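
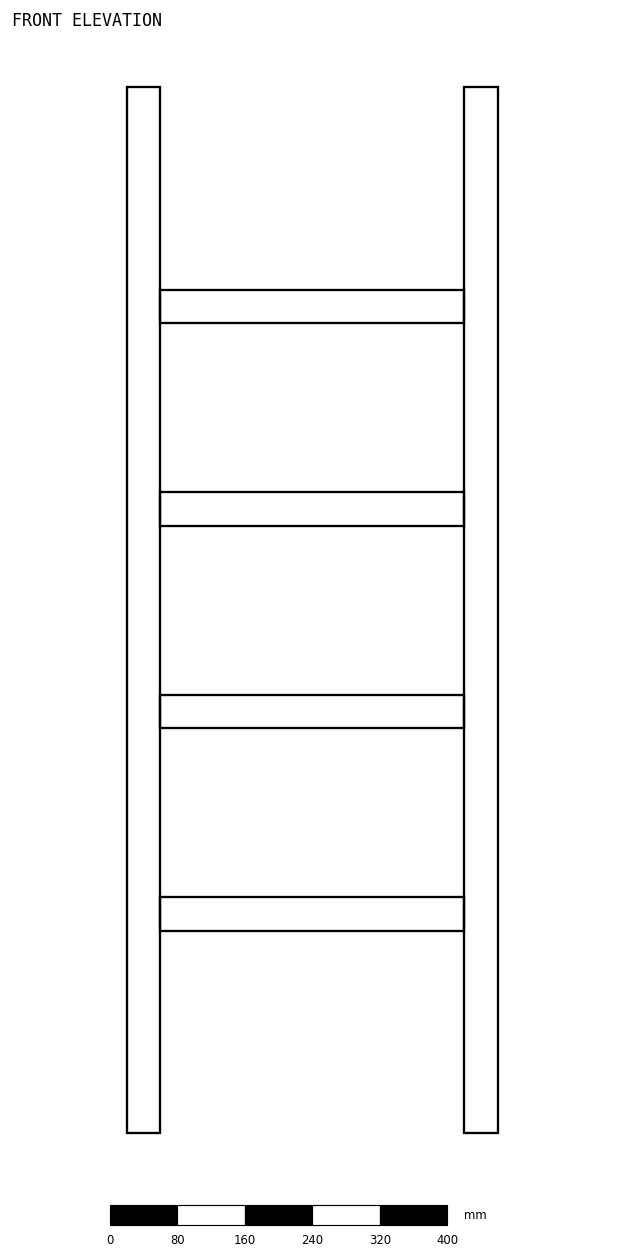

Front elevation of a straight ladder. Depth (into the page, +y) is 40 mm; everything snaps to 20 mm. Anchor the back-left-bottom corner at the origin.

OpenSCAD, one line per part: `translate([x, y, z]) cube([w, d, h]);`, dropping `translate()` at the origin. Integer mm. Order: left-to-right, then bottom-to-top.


cube([40, 40, 1240]);
translate([40, 0, 240]) cube([360, 40, 40]);
translate([40, 0, 480]) cube([360, 40, 40]);
translate([40, 0, 720]) cube([360, 40, 40]);
translate([40, 0, 960]) cube([360, 40, 40]);
translate([400, 0, 0]) cube([40, 40, 1240]);


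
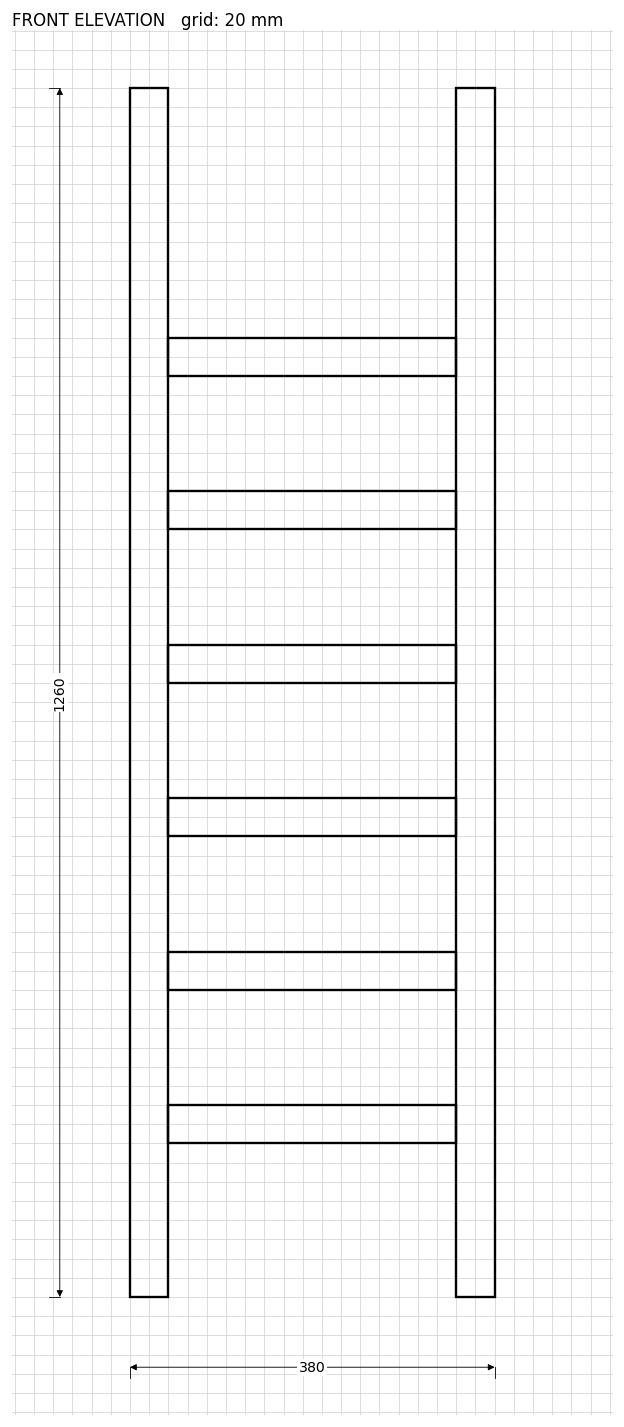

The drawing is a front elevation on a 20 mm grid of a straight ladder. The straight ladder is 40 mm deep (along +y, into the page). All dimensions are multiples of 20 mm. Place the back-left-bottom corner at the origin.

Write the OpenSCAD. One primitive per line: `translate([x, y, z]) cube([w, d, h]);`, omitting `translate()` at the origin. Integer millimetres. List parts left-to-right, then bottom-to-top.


cube([40, 40, 1260]);
translate([40, 0, 160]) cube([300, 40, 40]);
translate([40, 0, 320]) cube([300, 40, 40]);
translate([40, 0, 480]) cube([300, 40, 40]);
translate([40, 0, 640]) cube([300, 40, 40]);
translate([40, 0, 800]) cube([300, 40, 40]);
translate([40, 0, 960]) cube([300, 40, 40]);
translate([340, 0, 0]) cube([40, 40, 1260]);


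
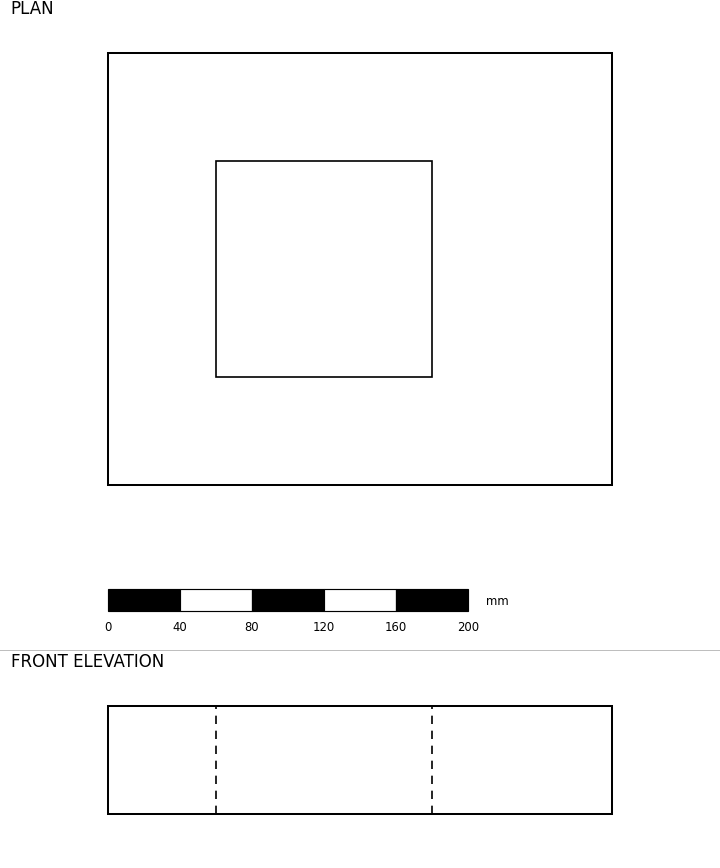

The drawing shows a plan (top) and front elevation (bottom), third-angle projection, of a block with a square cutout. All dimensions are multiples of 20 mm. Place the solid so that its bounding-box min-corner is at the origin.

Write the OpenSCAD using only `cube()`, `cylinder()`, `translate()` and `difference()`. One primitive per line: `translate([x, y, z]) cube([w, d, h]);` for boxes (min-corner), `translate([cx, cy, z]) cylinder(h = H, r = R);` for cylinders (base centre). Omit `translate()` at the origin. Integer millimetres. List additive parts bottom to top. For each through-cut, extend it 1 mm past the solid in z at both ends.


difference() {
  cube([280, 240, 60]);
  translate([60, 60, -1]) cube([120, 120, 62]);
}


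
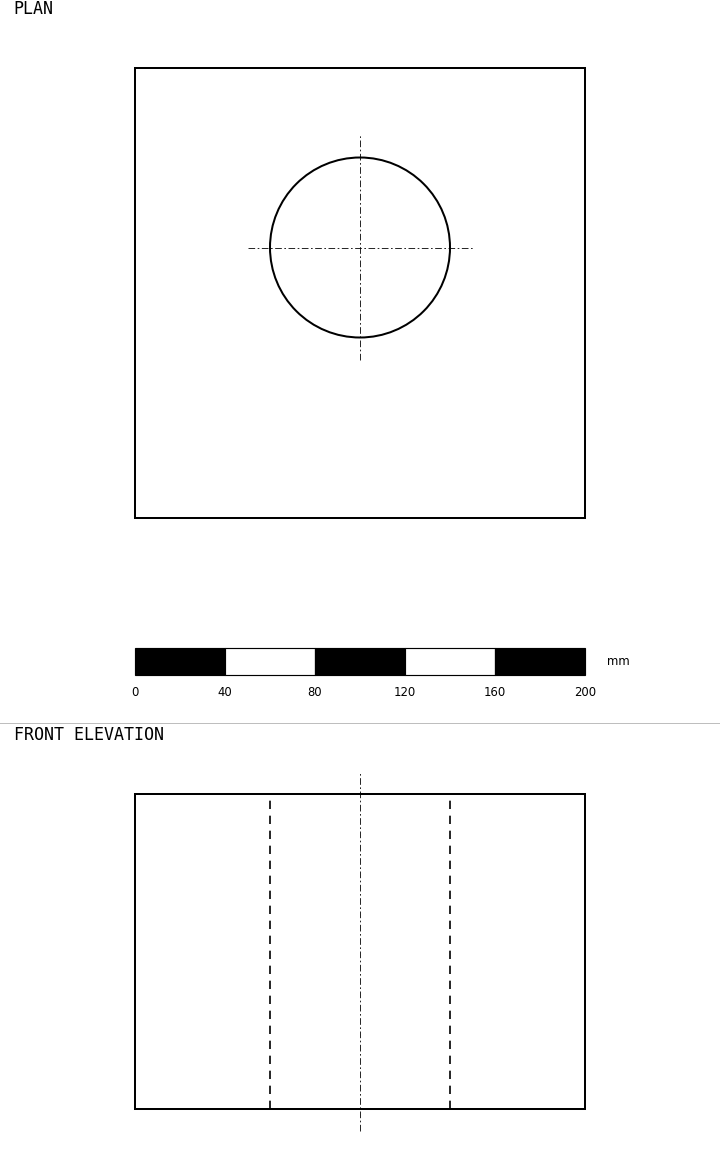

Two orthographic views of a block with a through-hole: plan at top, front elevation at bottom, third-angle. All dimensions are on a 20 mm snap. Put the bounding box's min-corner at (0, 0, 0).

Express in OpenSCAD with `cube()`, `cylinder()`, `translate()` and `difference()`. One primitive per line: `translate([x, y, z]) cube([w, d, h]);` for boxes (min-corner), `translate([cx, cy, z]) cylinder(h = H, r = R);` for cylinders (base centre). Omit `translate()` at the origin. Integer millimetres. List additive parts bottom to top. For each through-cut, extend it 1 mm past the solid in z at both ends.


difference() {
  cube([200, 200, 140]);
  translate([100, 120, -1]) cylinder(h = 142, r = 40);
}


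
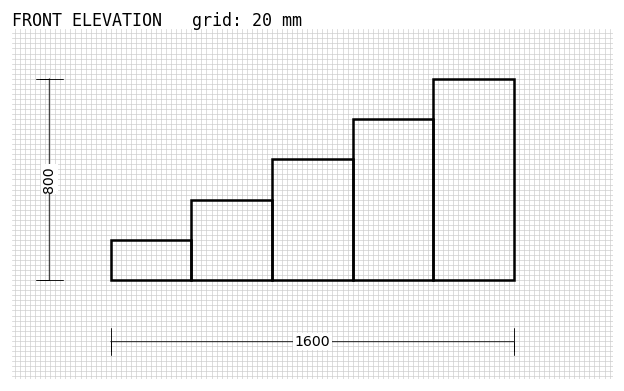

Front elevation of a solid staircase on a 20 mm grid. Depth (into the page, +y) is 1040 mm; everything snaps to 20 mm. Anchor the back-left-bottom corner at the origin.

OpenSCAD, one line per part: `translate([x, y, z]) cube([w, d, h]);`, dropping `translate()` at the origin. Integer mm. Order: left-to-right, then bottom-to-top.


cube([320, 1040, 160]);
translate([320, 0, 0]) cube([320, 1040, 320]);
translate([640, 0, 0]) cube([320, 1040, 480]);
translate([960, 0, 0]) cube([320, 1040, 640]);
translate([1280, 0, 0]) cube([320, 1040, 800]);


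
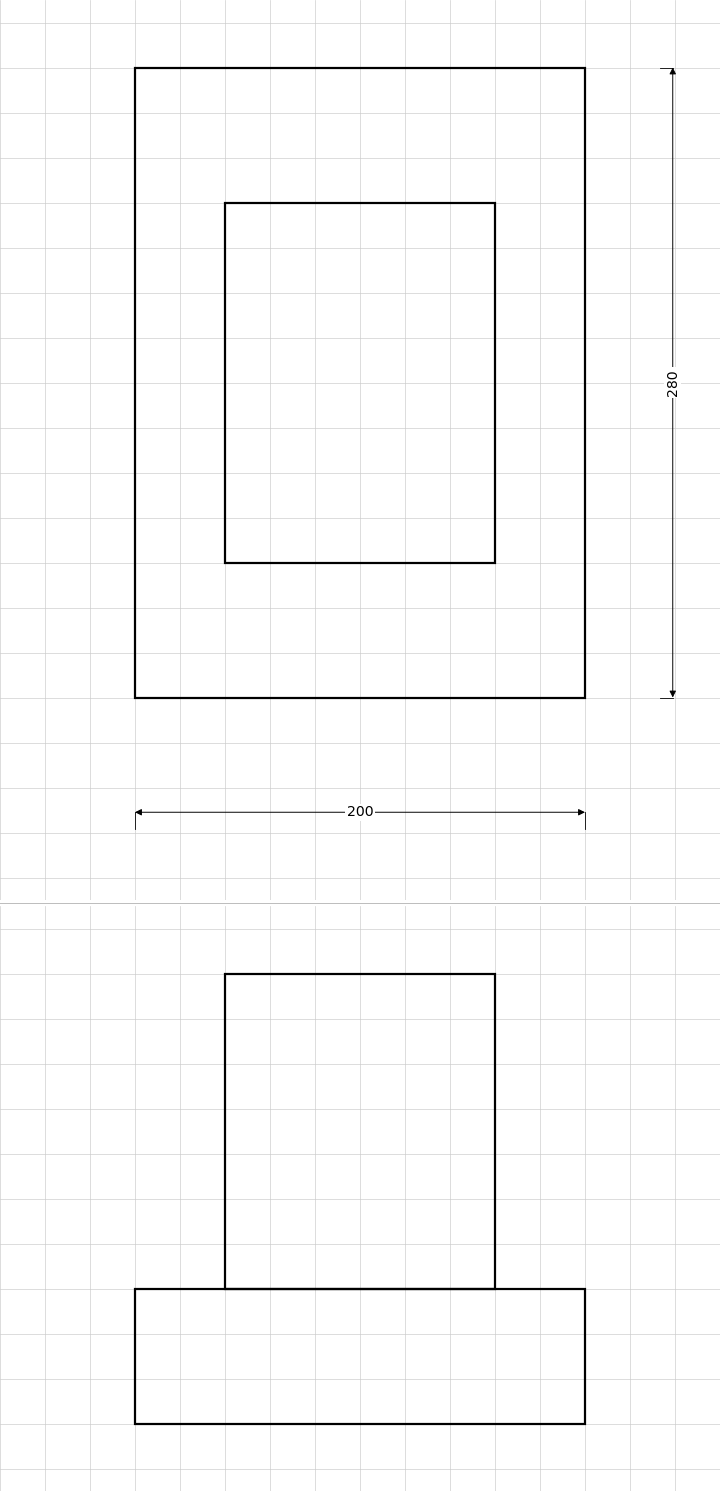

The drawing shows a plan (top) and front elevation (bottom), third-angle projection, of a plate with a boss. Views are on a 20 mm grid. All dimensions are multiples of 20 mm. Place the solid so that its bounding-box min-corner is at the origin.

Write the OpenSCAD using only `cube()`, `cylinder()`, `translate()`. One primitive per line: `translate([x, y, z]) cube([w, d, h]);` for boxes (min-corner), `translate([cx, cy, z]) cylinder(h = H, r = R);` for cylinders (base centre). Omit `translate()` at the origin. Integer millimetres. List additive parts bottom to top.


cube([200, 280, 60]);
translate([40, 60, 60]) cube([120, 160, 140]);


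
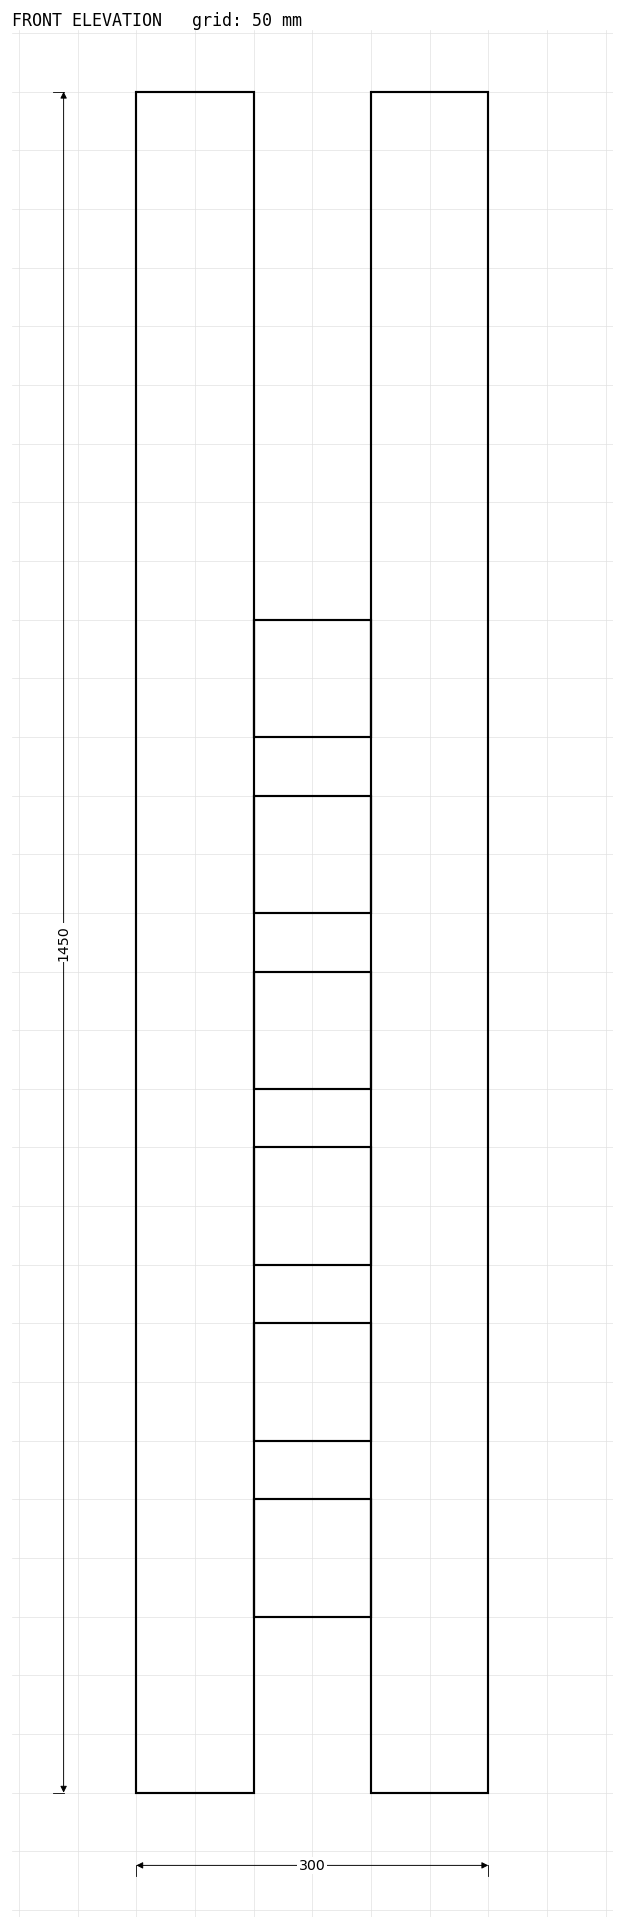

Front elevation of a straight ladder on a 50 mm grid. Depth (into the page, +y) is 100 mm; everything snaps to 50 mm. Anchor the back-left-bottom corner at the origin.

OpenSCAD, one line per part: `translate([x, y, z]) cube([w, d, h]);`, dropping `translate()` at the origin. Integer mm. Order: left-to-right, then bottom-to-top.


cube([100, 100, 1450]);
translate([100, 0, 150]) cube([100, 100, 100]);
translate([100, 0, 300]) cube([100, 100, 100]);
translate([100, 0, 450]) cube([100, 100, 100]);
translate([100, 0, 600]) cube([100, 100, 100]);
translate([100, 0, 750]) cube([100, 100, 100]);
translate([100, 0, 900]) cube([100, 100, 100]);
translate([200, 0, 0]) cube([100, 100, 1450]);


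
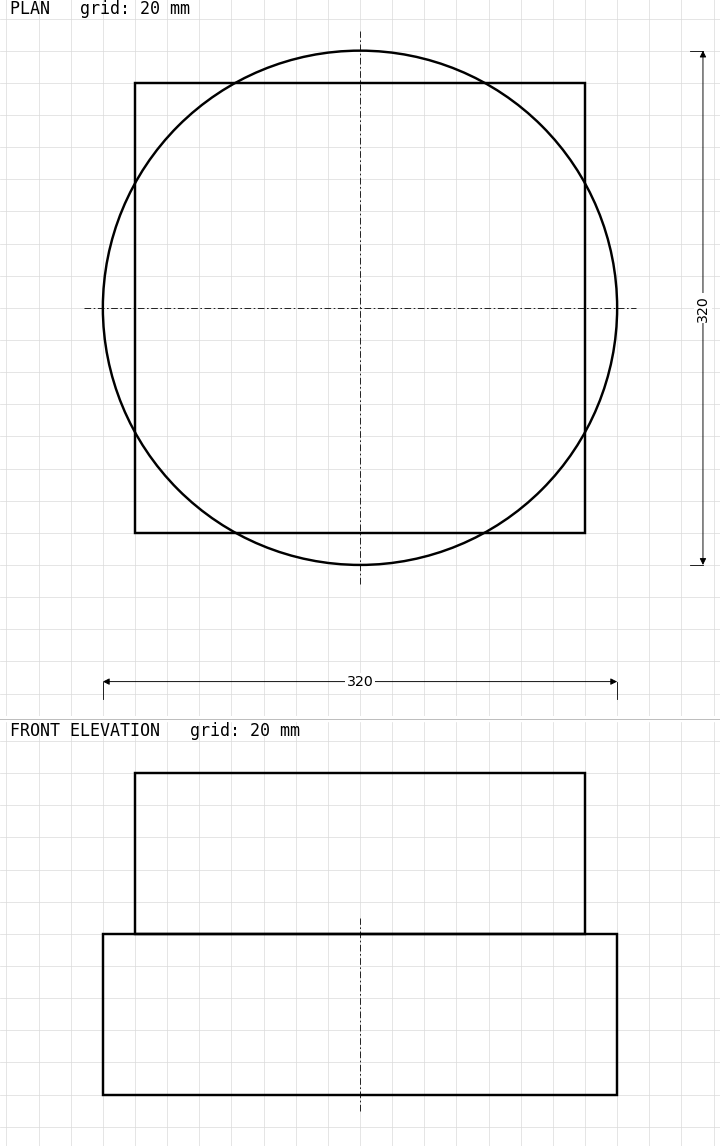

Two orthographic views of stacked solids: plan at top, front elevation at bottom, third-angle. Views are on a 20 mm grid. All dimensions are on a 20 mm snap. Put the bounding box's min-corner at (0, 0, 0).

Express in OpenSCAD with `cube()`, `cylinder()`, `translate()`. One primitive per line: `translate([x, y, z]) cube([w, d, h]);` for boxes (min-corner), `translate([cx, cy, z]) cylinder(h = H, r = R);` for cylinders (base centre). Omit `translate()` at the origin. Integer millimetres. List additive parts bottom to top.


translate([160, 160, 0]) cylinder(h = 100, r = 160);
translate([20, 20, 100]) cube([280, 280, 100]);


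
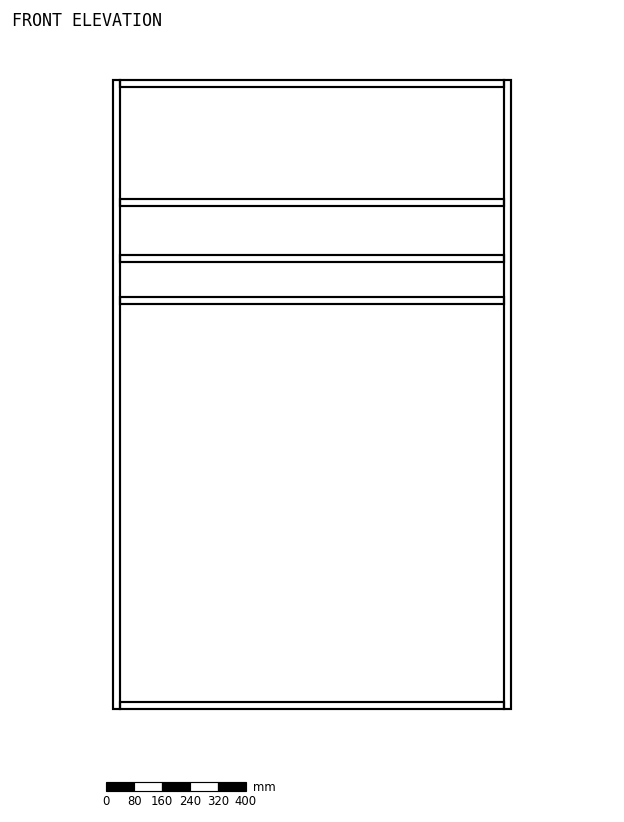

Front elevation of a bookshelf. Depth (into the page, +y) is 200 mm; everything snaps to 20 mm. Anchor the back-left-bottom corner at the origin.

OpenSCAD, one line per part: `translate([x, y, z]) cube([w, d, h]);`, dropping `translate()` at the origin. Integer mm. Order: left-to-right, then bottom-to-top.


cube([20, 200, 1800]);
translate([20, 0, 0]) cube([1100, 200, 20]);
translate([20, 0, 1160]) cube([1100, 200, 20]);
translate([20, 0, 1280]) cube([1100, 200, 20]);
translate([20, 0, 1440]) cube([1100, 200, 20]);
translate([20, 0, 1780]) cube([1100, 200, 20]);
translate([1120, 0, 0]) cube([20, 200, 1800]);


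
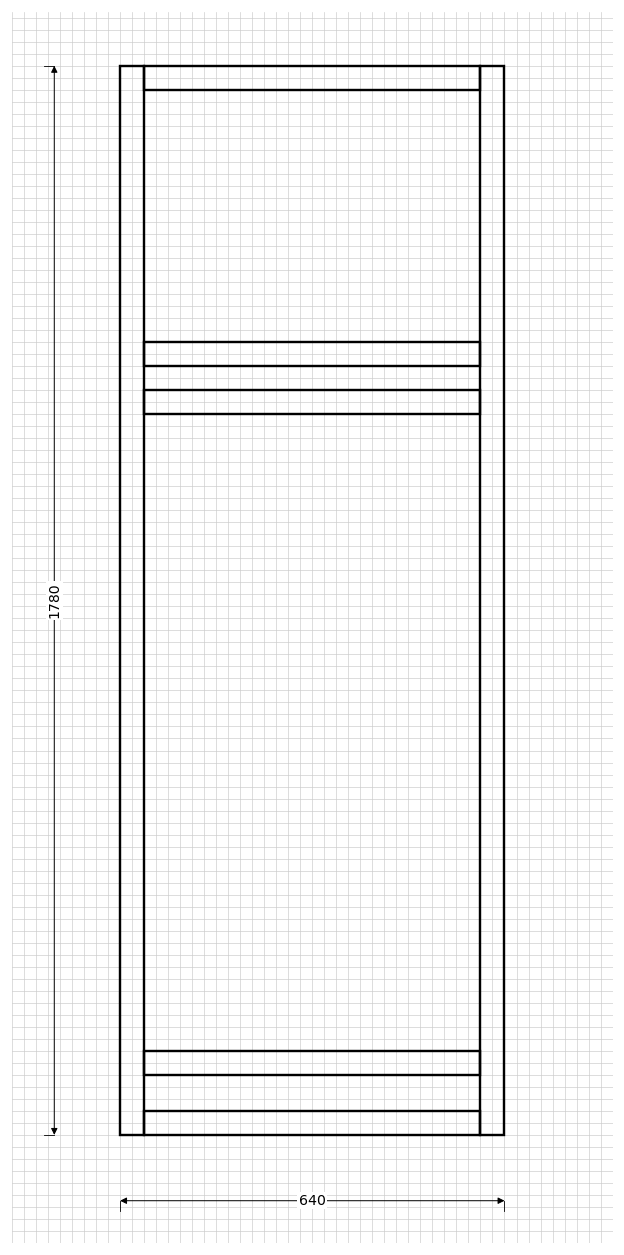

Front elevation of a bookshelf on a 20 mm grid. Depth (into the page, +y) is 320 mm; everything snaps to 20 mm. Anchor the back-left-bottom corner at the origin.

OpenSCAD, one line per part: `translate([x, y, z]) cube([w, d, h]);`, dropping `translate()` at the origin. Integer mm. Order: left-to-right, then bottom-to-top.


cube([40, 320, 1780]);
translate([40, 0, 0]) cube([560, 320, 40]);
translate([40, 0, 100]) cube([560, 320, 40]);
translate([40, 0, 1200]) cube([560, 320, 40]);
translate([40, 0, 1280]) cube([560, 320, 40]);
translate([40, 0, 1740]) cube([560, 320, 40]);
translate([600, 0, 0]) cube([40, 320, 1780]);


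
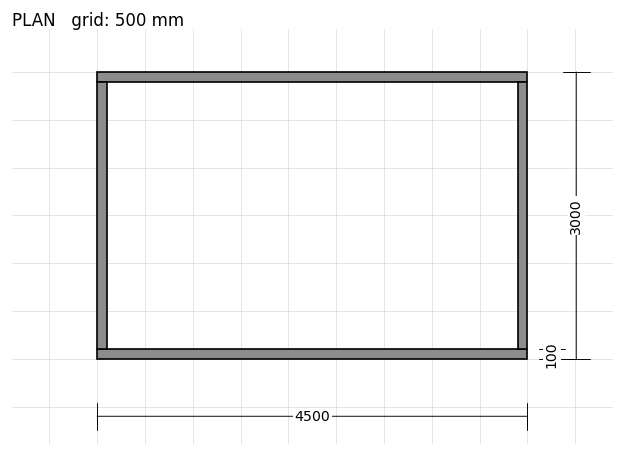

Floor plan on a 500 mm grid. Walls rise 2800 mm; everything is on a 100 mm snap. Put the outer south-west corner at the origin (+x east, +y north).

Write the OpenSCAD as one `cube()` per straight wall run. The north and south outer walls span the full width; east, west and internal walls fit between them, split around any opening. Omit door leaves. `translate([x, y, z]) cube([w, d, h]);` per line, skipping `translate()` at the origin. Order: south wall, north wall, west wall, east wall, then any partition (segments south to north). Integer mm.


cube([4500, 100, 2800]);
translate([0, 2900, 0]) cube([4500, 100, 2800]);
translate([0, 100, 0]) cube([100, 2800, 2800]);
translate([4400, 100, 0]) cube([100, 2800, 2800]);


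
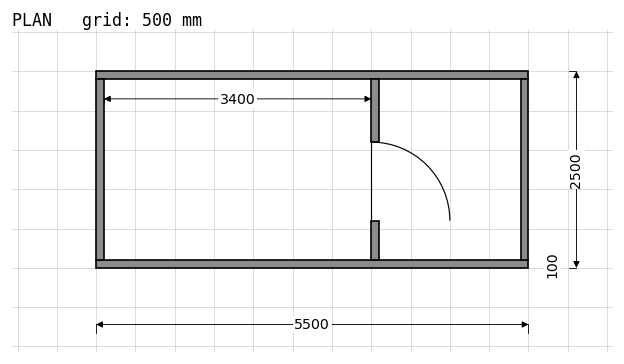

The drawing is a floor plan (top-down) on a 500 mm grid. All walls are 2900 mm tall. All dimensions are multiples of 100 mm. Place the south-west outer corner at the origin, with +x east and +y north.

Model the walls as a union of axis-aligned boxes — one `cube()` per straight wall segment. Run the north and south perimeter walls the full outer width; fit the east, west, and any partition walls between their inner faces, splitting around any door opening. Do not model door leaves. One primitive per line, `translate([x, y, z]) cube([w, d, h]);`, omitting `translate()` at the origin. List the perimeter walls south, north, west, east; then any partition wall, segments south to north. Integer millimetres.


cube([5500, 100, 2900]);
translate([0, 2400, 0]) cube([5500, 100, 2900]);
translate([0, 100, 0]) cube([100, 2300, 2900]);
translate([5400, 100, 0]) cube([100, 2300, 2900]);
translate([3500, 100, 0]) cube([100, 500, 2900]);
translate([3500, 1600, 0]) cube([100, 800, 2900]);


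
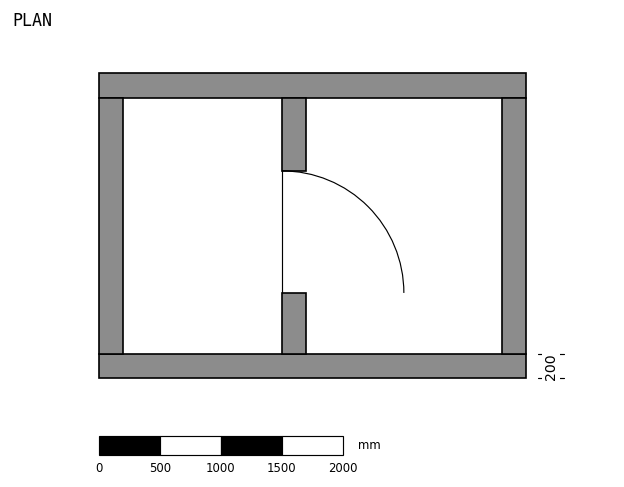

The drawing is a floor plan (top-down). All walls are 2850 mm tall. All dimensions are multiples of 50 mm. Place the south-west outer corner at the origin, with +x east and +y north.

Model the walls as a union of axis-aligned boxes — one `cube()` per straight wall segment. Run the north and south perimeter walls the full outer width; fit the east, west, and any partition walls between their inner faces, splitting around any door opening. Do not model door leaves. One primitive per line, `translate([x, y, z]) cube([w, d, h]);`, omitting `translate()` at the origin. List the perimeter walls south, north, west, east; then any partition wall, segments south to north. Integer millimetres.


cube([3500, 200, 2850]);
translate([0, 2300, 0]) cube([3500, 200, 2850]);
translate([0, 200, 0]) cube([200, 2100, 2850]);
translate([3300, 200, 0]) cube([200, 2100, 2850]);
translate([1500, 200, 0]) cube([200, 500, 2850]);
translate([1500, 1700, 0]) cube([200, 600, 2850]);


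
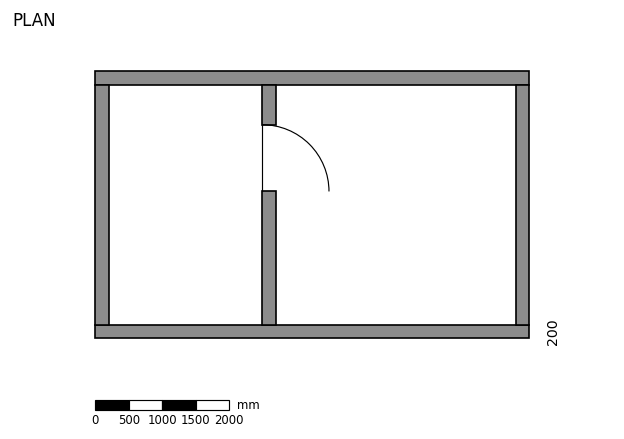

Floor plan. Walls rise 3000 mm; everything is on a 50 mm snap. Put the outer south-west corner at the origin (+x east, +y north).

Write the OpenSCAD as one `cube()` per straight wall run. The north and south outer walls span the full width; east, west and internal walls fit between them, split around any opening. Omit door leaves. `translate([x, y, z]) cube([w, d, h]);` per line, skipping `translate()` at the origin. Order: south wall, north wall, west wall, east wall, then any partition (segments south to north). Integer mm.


cube([6500, 200, 3000]);
translate([0, 3800, 0]) cube([6500, 200, 3000]);
translate([0, 200, 0]) cube([200, 3600, 3000]);
translate([6300, 200, 0]) cube([200, 3600, 3000]);
translate([2500, 200, 0]) cube([200, 2000, 3000]);
translate([2500, 3200, 0]) cube([200, 600, 3000]);


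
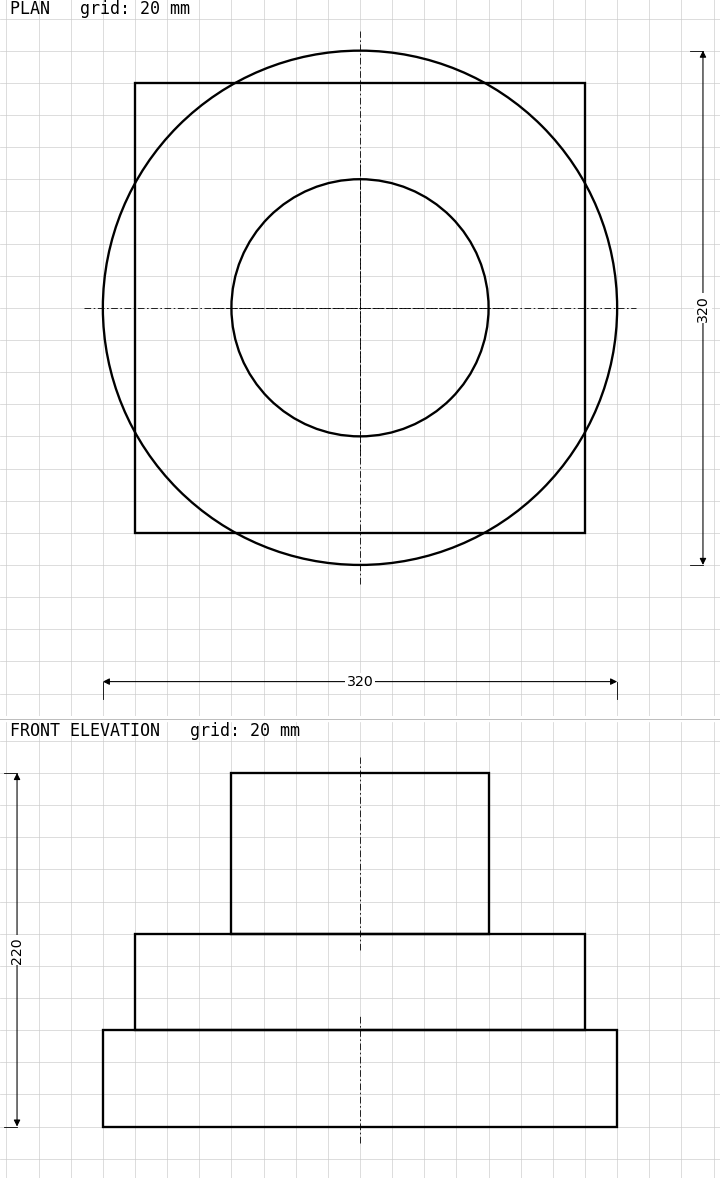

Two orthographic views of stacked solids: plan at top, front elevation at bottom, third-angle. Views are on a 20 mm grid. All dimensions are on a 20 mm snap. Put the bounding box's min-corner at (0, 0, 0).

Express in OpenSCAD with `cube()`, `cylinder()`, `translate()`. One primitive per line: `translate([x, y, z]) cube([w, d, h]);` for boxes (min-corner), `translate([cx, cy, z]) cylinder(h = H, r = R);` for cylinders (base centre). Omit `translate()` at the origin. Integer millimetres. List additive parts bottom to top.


translate([160, 160, 0]) cylinder(h = 60, r = 160);
translate([20, 20, 60]) cube([280, 280, 60]);
translate([160, 160, 120]) cylinder(h = 100, r = 80);


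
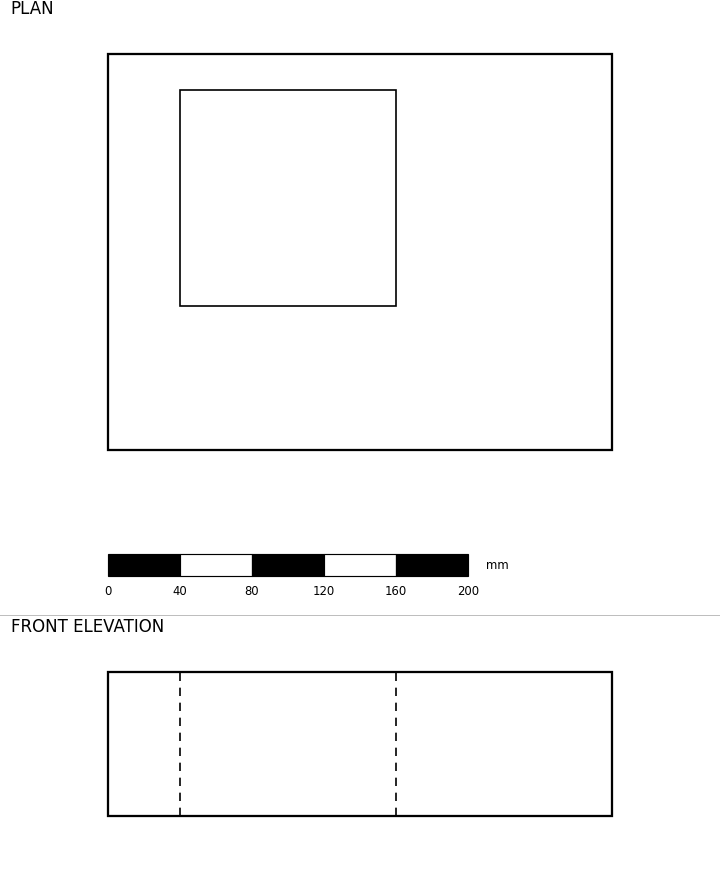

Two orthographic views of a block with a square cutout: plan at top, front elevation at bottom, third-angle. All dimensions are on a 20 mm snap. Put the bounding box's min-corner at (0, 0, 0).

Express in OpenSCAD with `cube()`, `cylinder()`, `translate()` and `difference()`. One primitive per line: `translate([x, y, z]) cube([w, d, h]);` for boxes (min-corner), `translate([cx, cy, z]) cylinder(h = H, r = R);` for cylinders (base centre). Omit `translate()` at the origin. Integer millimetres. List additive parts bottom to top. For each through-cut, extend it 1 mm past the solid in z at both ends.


difference() {
  cube([280, 220, 80]);
  translate([40, 80, -1]) cube([120, 120, 82]);
}


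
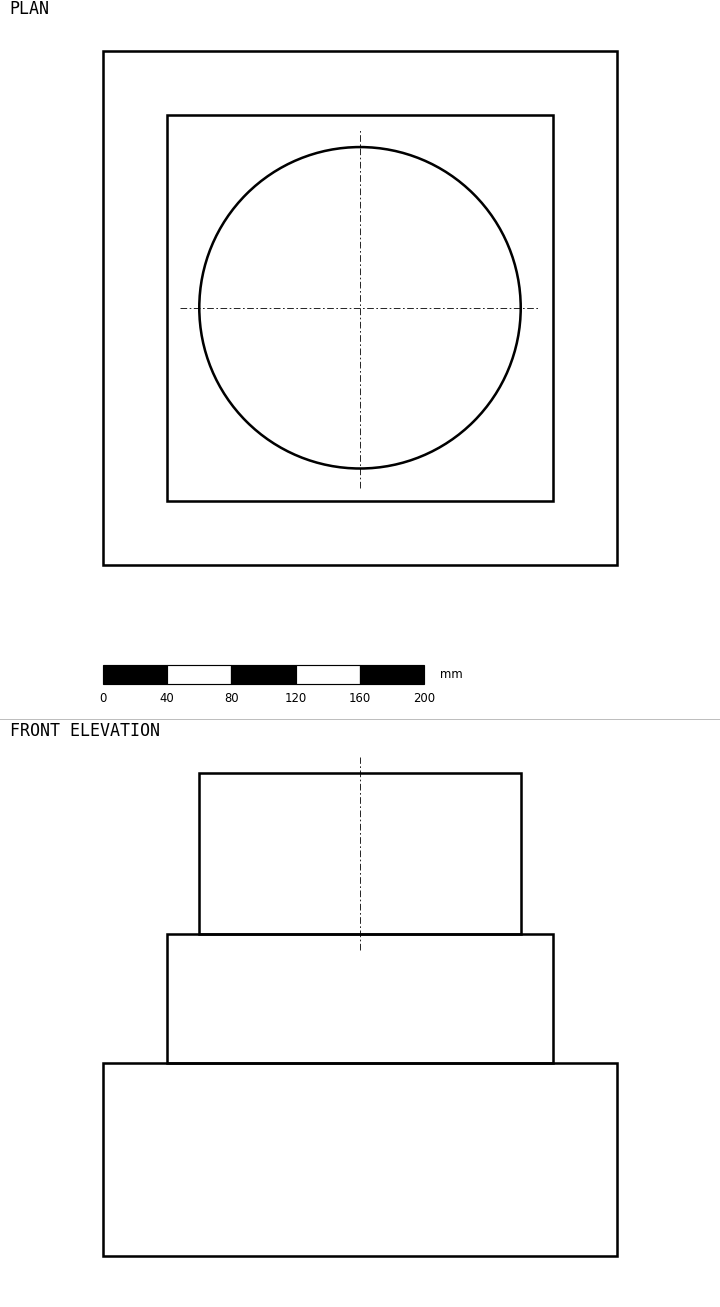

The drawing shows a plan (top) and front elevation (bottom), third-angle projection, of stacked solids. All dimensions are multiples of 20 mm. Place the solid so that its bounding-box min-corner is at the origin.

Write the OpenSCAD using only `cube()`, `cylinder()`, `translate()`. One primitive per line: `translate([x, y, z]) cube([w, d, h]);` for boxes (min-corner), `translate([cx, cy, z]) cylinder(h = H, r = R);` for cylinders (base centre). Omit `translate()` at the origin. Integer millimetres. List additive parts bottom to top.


cube([320, 320, 120]);
translate([40, 40, 120]) cube([240, 240, 80]);
translate([160, 160, 200]) cylinder(h = 100, r = 100);


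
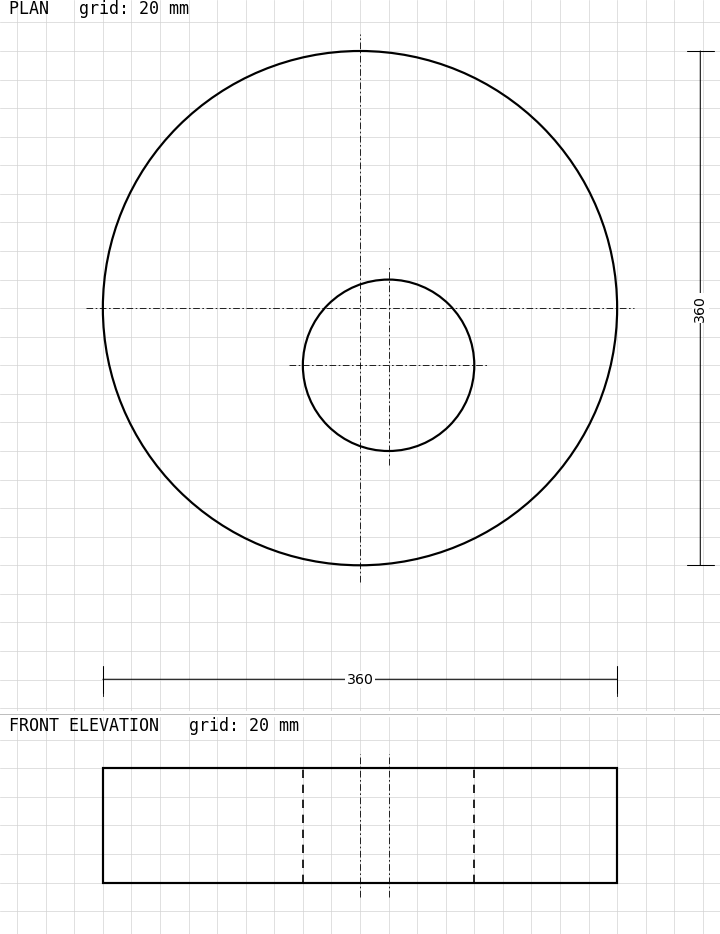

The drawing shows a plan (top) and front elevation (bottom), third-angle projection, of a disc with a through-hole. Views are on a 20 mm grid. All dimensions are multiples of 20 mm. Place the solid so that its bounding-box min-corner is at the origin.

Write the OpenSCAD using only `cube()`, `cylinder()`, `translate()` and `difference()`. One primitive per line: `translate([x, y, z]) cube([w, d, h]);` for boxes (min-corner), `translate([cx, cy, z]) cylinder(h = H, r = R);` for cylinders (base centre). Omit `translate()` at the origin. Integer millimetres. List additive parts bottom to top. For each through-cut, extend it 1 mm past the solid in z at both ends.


difference() {
  translate([180, 180, 0]) cylinder(h = 80, r = 180);
  translate([200, 140, -1]) cylinder(h = 82, r = 60);
}


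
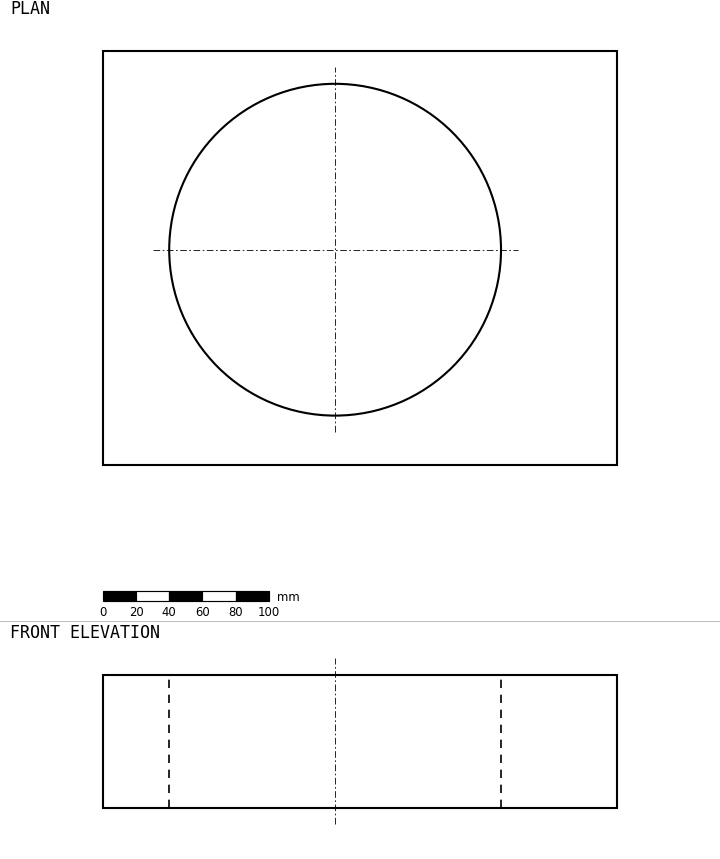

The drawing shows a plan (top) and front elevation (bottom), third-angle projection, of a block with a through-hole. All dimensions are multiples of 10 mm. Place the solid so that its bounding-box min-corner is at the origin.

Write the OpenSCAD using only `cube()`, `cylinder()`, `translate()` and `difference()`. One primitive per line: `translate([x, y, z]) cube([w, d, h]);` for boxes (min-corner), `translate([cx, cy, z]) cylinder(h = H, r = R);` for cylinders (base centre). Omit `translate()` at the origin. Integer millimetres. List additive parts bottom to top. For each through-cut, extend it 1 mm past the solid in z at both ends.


difference() {
  cube([310, 250, 80]);
  translate([140, 130, -1]) cylinder(h = 82, r = 100);
}


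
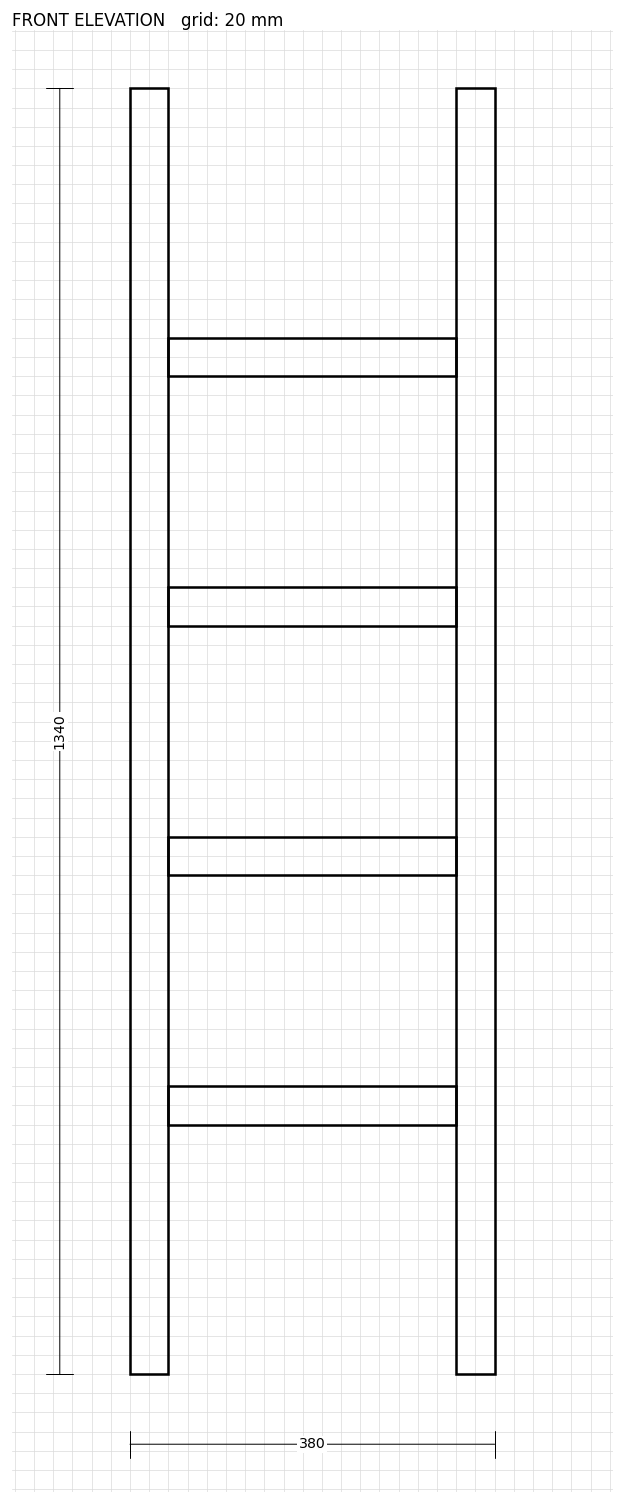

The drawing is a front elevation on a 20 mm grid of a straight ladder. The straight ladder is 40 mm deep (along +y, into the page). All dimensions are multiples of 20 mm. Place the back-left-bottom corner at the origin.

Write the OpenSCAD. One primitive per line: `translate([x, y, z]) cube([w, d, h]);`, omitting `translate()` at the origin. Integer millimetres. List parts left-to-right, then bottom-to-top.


cube([40, 40, 1340]);
translate([40, 0, 260]) cube([300, 40, 40]);
translate([40, 0, 520]) cube([300, 40, 40]);
translate([40, 0, 780]) cube([300, 40, 40]);
translate([40, 0, 1040]) cube([300, 40, 40]);
translate([340, 0, 0]) cube([40, 40, 1340]);


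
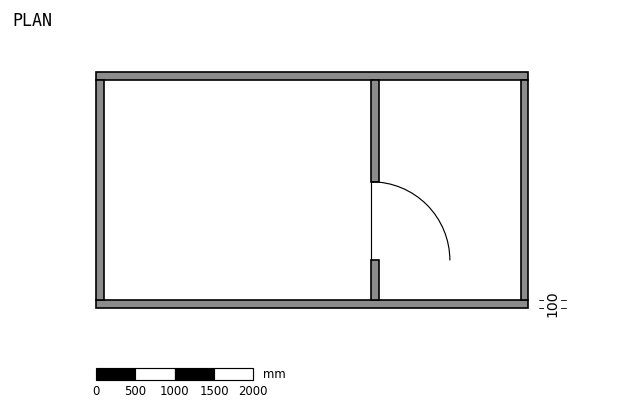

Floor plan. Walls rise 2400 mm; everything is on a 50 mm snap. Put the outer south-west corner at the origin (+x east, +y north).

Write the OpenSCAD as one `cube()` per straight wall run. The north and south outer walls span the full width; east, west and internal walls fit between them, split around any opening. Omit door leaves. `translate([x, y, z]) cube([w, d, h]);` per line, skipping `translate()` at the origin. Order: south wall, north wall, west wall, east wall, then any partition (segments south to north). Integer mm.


cube([5500, 100, 2400]);
translate([0, 2900, 0]) cube([5500, 100, 2400]);
translate([0, 100, 0]) cube([100, 2800, 2400]);
translate([5400, 100, 0]) cube([100, 2800, 2400]);
translate([3500, 100, 0]) cube([100, 500, 2400]);
translate([3500, 1600, 0]) cube([100, 1300, 2400]);


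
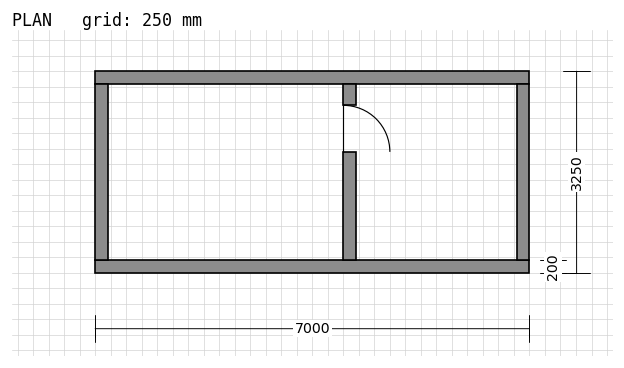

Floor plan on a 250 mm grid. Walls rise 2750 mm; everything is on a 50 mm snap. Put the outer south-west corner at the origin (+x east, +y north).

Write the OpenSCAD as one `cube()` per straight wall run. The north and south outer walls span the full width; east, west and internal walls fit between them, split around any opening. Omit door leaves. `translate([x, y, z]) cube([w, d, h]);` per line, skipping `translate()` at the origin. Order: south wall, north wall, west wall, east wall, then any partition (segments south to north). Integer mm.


cube([7000, 200, 2750]);
translate([0, 3050, 0]) cube([7000, 200, 2750]);
translate([0, 200, 0]) cube([200, 2850, 2750]);
translate([6800, 200, 0]) cube([200, 2850, 2750]);
translate([4000, 200, 0]) cube([200, 1750, 2750]);
translate([4000, 2700, 0]) cube([200, 350, 2750]);


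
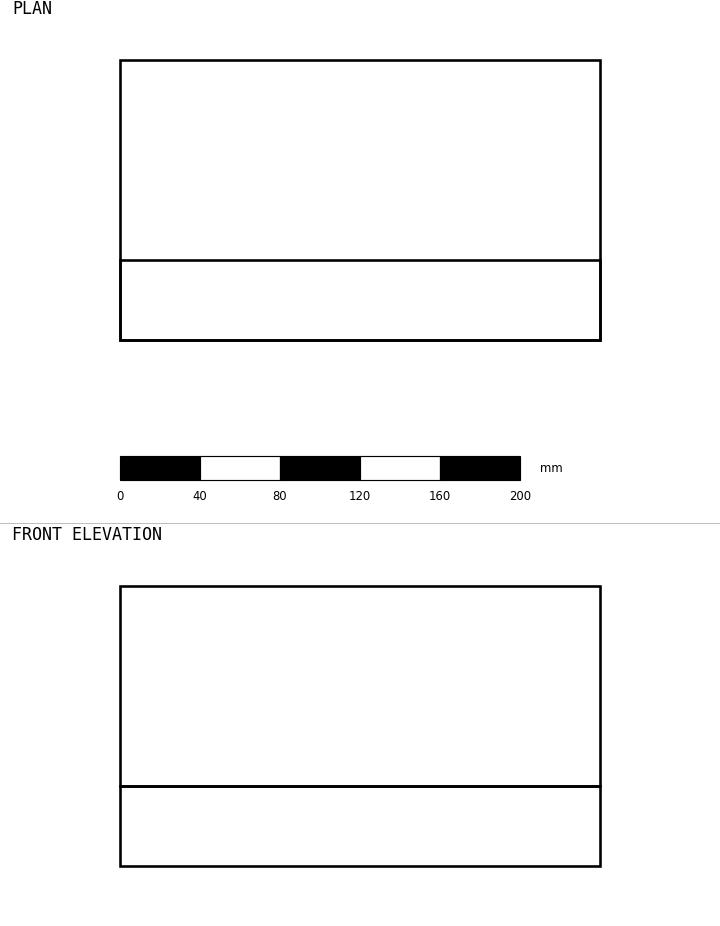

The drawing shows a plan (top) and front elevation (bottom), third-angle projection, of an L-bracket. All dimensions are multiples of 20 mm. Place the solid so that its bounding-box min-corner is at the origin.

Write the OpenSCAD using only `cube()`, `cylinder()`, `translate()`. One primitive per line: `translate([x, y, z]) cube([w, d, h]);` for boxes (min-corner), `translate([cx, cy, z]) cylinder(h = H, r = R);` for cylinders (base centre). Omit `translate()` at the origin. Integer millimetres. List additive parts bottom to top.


cube([240, 140, 40]);
translate([0, 0, 40]) cube([240, 40, 100]);


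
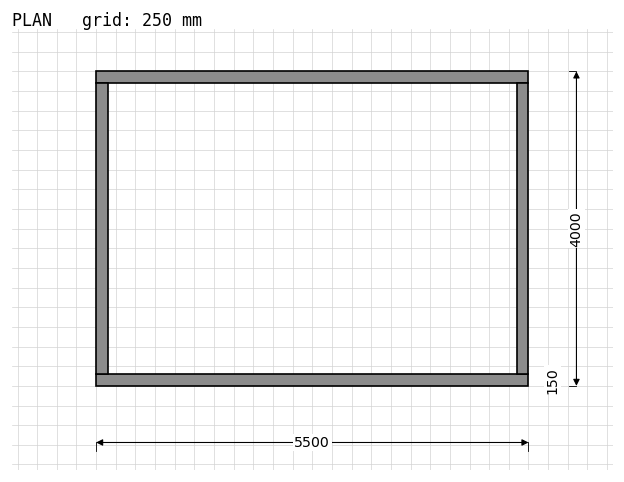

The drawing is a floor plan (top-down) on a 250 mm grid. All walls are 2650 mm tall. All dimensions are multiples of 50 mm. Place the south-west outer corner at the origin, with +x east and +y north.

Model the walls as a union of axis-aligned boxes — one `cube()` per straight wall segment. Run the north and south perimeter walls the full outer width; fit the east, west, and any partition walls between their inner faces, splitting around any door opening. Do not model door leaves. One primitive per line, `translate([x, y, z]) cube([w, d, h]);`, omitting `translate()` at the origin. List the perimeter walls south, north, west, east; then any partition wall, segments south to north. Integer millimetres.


cube([5500, 150, 2650]);
translate([0, 3850, 0]) cube([5500, 150, 2650]);
translate([0, 150, 0]) cube([150, 3700, 2650]);
translate([5350, 150, 0]) cube([150, 3700, 2650]);


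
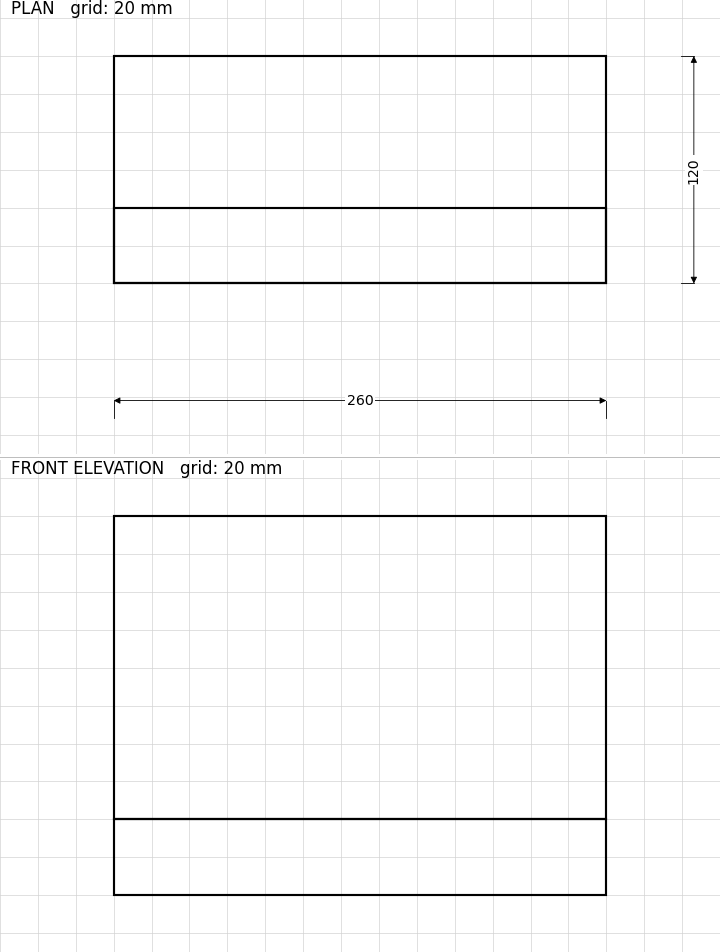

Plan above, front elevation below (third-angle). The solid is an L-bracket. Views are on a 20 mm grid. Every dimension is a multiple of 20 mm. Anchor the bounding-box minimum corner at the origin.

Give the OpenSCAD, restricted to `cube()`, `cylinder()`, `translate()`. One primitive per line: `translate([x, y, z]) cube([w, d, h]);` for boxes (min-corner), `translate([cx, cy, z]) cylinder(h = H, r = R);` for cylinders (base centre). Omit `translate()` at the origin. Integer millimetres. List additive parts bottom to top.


cube([260, 120, 40]);
translate([0, 0, 40]) cube([260, 40, 160]);


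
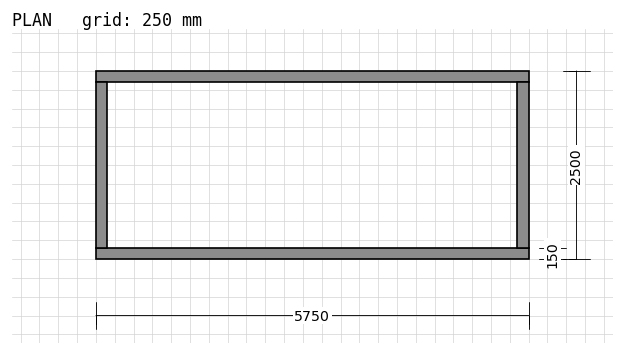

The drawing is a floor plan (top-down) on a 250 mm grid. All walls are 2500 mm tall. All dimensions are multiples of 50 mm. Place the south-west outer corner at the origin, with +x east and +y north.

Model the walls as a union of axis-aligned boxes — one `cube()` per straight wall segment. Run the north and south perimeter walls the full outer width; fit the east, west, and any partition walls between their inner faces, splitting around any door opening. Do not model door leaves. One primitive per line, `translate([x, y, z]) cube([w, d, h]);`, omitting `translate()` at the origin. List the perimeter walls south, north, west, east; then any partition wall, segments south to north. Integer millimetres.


cube([5750, 150, 2500]);
translate([0, 2350, 0]) cube([5750, 150, 2500]);
translate([0, 150, 0]) cube([150, 2200, 2500]);
translate([5600, 150, 0]) cube([150, 2200, 2500]);


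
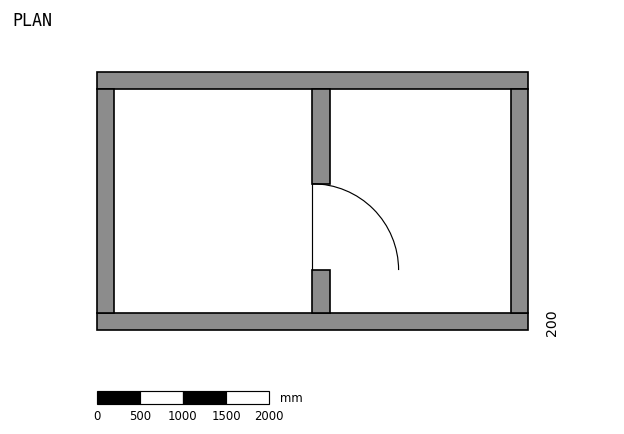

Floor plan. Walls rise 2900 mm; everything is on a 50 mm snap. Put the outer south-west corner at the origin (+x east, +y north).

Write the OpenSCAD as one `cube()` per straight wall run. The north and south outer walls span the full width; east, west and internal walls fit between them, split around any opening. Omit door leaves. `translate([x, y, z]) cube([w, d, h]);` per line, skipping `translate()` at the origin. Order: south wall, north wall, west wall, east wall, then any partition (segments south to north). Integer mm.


cube([5000, 200, 2900]);
translate([0, 2800, 0]) cube([5000, 200, 2900]);
translate([0, 200, 0]) cube([200, 2600, 2900]);
translate([4800, 200, 0]) cube([200, 2600, 2900]);
translate([2500, 200, 0]) cube([200, 500, 2900]);
translate([2500, 1700, 0]) cube([200, 1100, 2900]);


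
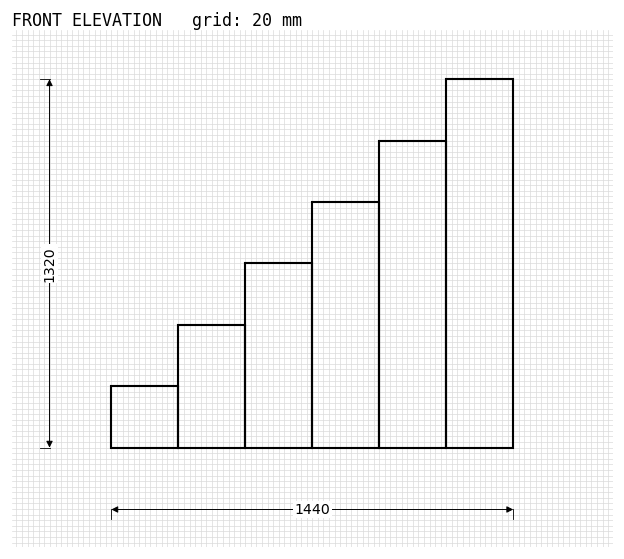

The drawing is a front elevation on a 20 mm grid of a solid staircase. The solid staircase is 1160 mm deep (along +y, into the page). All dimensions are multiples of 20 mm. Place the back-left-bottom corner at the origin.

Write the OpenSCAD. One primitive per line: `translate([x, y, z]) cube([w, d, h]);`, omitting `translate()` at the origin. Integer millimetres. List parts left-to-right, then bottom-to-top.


cube([240, 1160, 220]);
translate([240, 0, 0]) cube([240, 1160, 440]);
translate([480, 0, 0]) cube([240, 1160, 660]);
translate([720, 0, 0]) cube([240, 1160, 880]);
translate([960, 0, 0]) cube([240, 1160, 1100]);
translate([1200, 0, 0]) cube([240, 1160, 1320]);


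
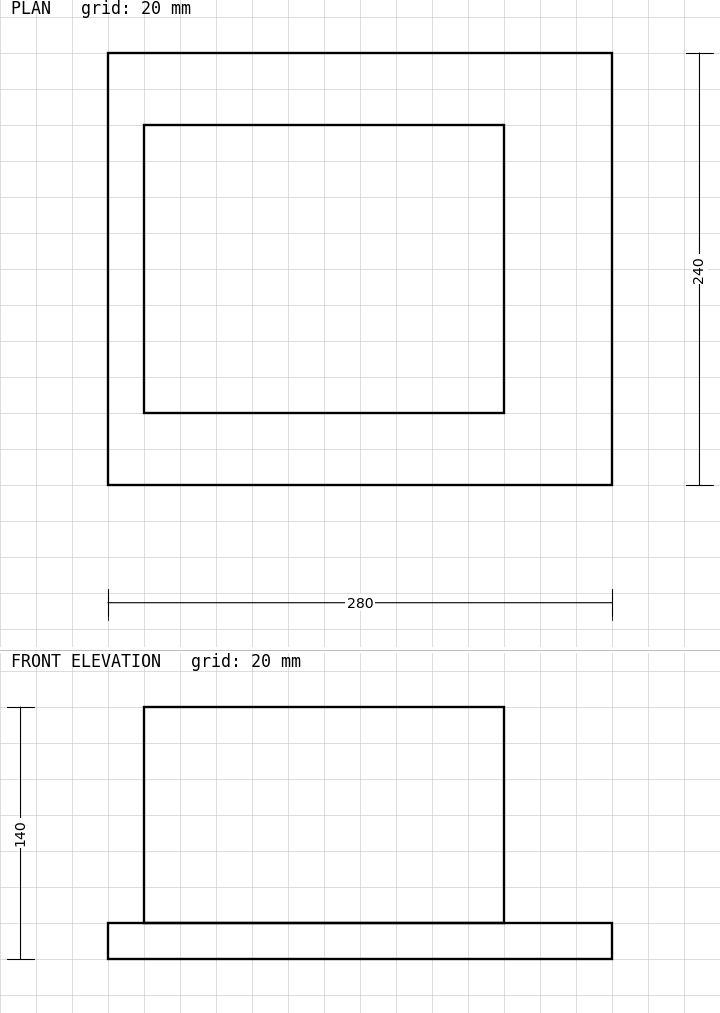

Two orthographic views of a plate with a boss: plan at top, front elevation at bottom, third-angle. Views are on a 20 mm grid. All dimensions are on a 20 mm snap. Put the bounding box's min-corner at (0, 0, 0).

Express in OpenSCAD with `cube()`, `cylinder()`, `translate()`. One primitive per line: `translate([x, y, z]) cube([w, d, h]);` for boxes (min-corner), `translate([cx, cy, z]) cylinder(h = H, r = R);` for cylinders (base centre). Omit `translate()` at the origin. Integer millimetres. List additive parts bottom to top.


cube([280, 240, 20]);
translate([20, 40, 20]) cube([200, 160, 120]);


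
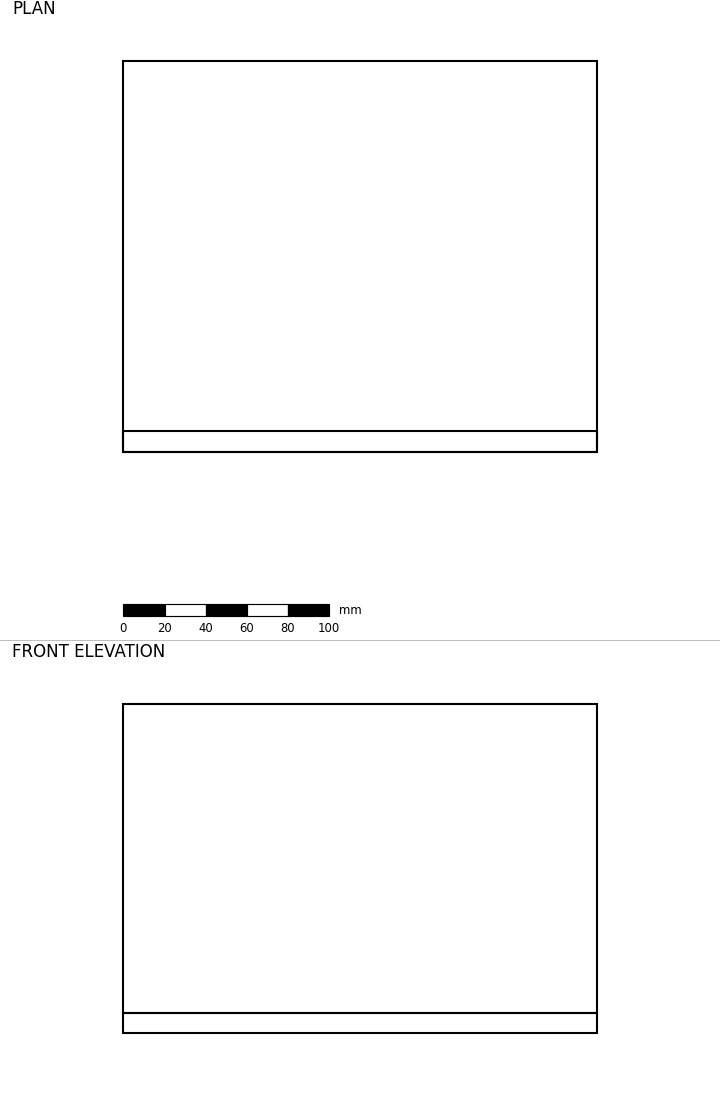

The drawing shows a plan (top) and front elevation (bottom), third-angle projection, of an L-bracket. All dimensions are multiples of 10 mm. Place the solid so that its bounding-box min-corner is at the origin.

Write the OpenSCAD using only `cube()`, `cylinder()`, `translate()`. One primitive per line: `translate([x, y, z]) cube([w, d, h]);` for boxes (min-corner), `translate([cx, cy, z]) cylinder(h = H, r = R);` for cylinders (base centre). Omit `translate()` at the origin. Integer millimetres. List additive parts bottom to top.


cube([230, 190, 10]);
translate([0, 0, 10]) cube([230, 10, 150]);


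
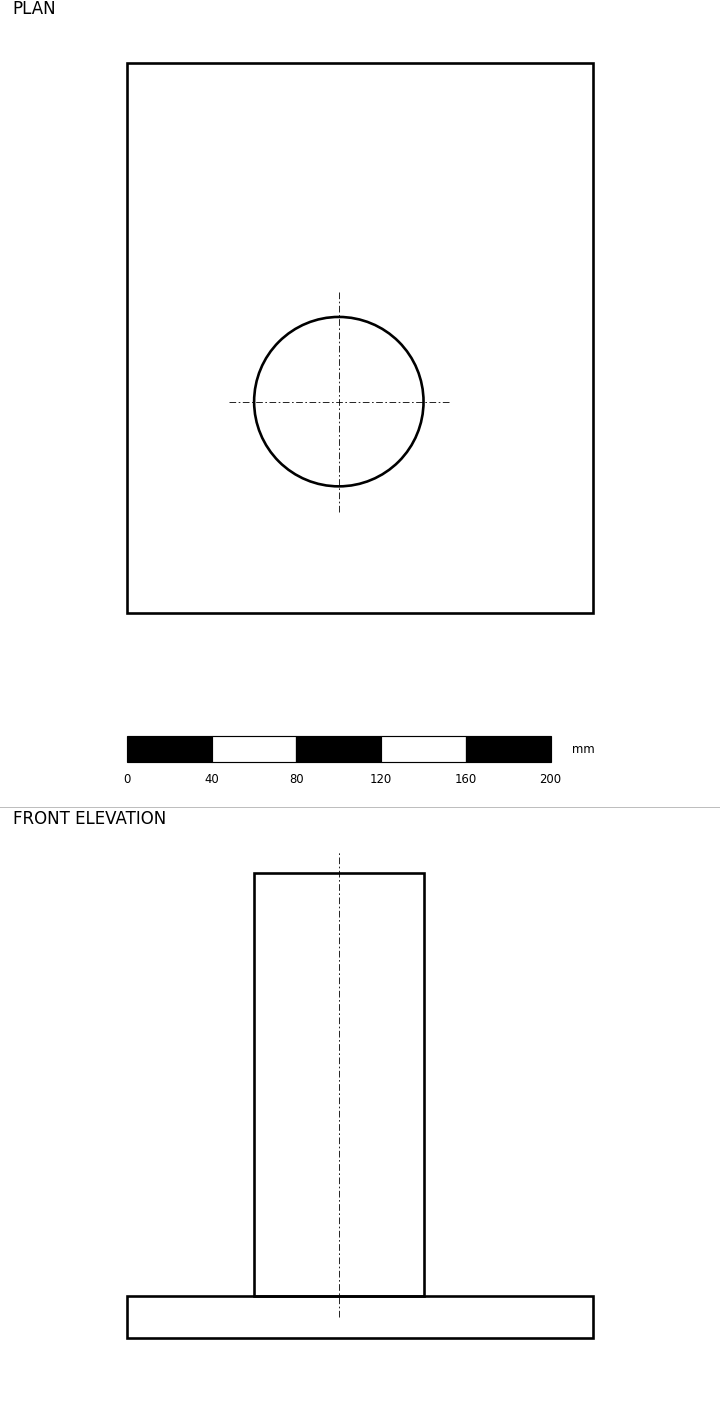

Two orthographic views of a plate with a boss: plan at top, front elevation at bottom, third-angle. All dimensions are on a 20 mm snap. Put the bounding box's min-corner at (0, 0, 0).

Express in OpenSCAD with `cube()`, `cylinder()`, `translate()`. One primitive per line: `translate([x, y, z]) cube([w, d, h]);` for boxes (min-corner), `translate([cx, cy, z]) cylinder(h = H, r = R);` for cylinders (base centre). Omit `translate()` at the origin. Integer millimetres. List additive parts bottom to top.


cube([220, 260, 20]);
translate([100, 100, 20]) cylinder(h = 200, r = 40);


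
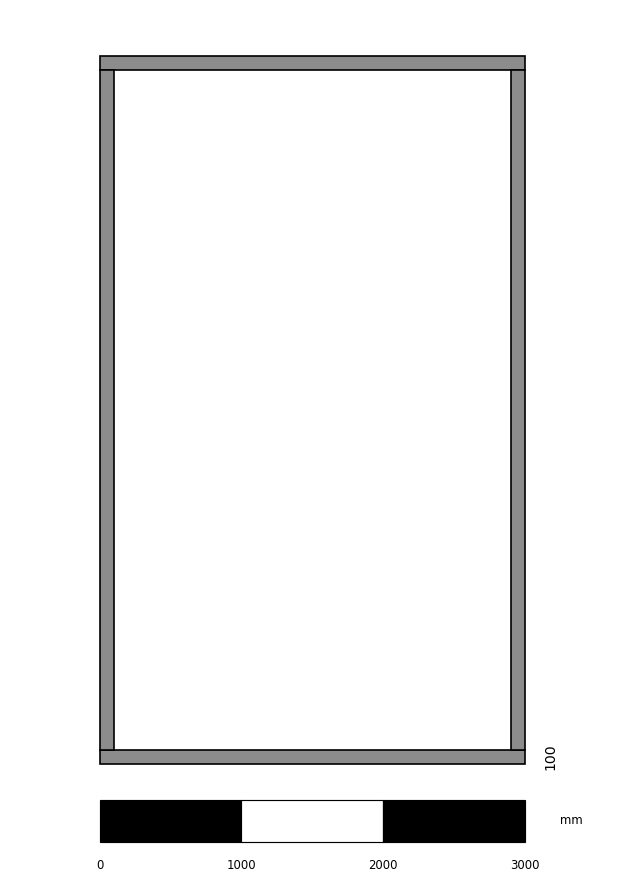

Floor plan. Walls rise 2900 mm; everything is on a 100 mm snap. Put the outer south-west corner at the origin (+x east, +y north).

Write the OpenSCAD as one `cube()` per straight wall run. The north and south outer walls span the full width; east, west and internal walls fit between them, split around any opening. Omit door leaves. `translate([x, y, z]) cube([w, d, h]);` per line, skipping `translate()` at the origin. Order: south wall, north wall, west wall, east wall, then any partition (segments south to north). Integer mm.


cube([3000, 100, 2900]);
translate([0, 4900, 0]) cube([3000, 100, 2900]);
translate([0, 100, 0]) cube([100, 4800, 2900]);
translate([2900, 100, 0]) cube([100, 4800, 2900]);


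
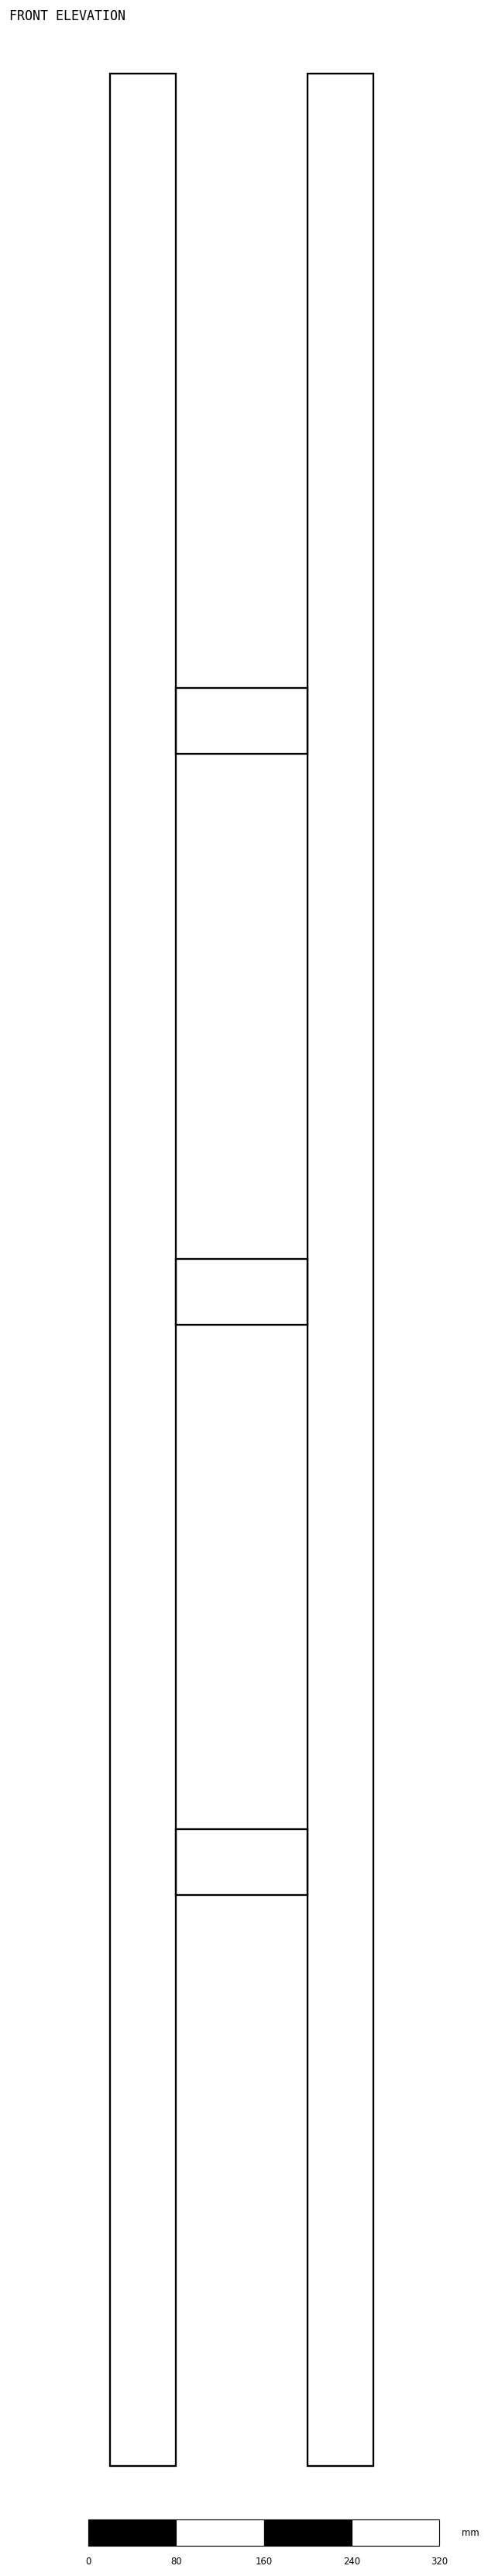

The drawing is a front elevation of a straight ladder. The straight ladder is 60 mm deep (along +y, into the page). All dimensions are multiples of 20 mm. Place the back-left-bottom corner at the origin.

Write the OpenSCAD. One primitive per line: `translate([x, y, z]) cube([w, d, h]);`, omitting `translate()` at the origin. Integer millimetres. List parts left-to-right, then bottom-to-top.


cube([60, 60, 2180]);
translate([60, 0, 520]) cube([120, 60, 60]);
translate([60, 0, 1040]) cube([120, 60, 60]);
translate([60, 0, 1560]) cube([120, 60, 60]);
translate([180, 0, 0]) cube([60, 60, 2180]);


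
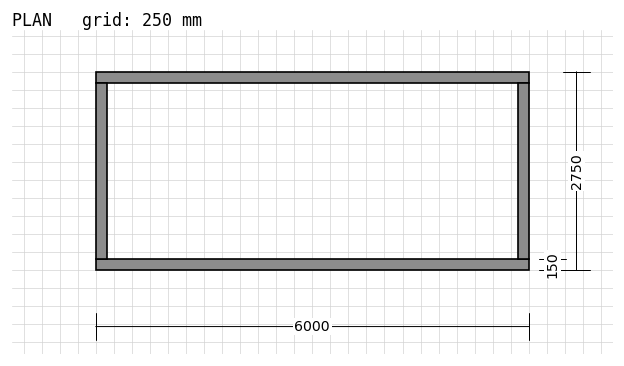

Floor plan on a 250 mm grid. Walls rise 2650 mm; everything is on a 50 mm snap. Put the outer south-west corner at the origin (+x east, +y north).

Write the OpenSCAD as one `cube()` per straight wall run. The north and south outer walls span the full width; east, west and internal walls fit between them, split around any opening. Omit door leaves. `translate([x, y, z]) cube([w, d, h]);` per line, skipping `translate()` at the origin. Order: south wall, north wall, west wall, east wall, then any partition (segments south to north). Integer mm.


cube([6000, 150, 2650]);
translate([0, 2600, 0]) cube([6000, 150, 2650]);
translate([0, 150, 0]) cube([150, 2450, 2650]);
translate([5850, 150, 0]) cube([150, 2450, 2650]);


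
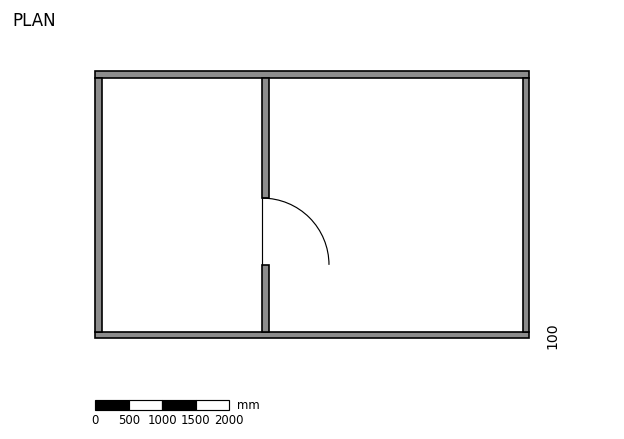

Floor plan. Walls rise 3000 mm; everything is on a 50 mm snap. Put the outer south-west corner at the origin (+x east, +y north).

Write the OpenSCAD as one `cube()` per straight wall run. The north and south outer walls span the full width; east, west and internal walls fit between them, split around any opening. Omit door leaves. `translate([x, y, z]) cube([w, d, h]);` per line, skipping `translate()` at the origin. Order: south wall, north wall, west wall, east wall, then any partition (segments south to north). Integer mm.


cube([6500, 100, 3000]);
translate([0, 3900, 0]) cube([6500, 100, 3000]);
translate([0, 100, 0]) cube([100, 3800, 3000]);
translate([6400, 100, 0]) cube([100, 3800, 3000]);
translate([2500, 100, 0]) cube([100, 1000, 3000]);
translate([2500, 2100, 0]) cube([100, 1800, 3000]);


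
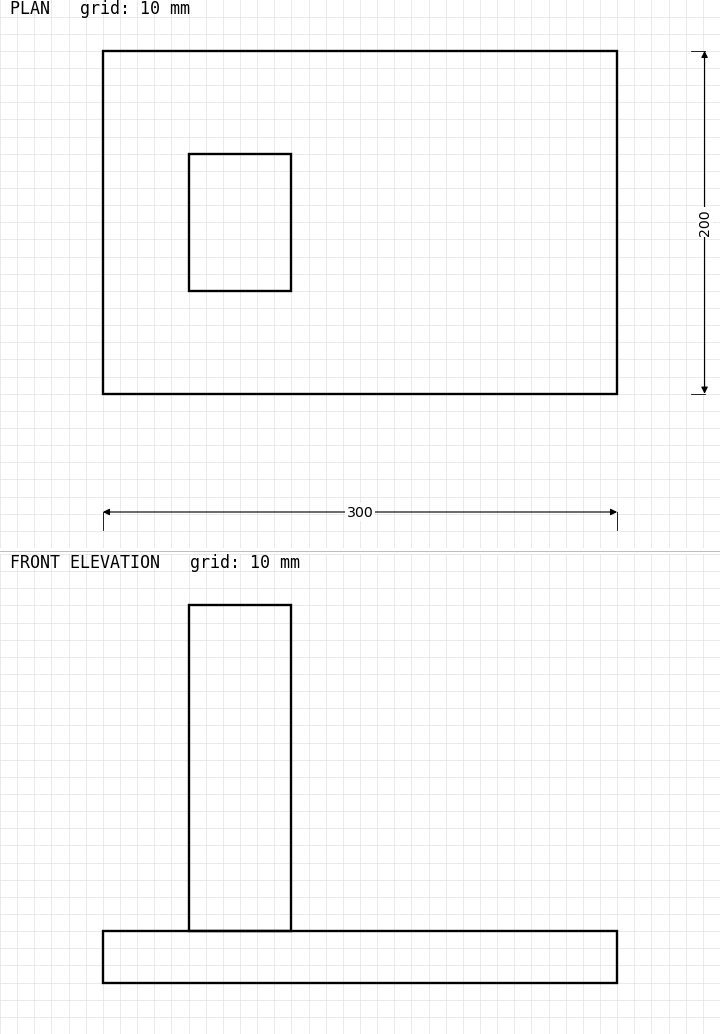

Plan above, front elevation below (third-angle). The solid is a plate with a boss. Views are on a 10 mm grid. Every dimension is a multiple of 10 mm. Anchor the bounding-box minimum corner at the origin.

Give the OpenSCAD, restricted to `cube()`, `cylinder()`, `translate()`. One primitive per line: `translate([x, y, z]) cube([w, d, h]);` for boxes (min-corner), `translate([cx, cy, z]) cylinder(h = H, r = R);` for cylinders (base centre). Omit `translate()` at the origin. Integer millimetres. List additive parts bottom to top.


cube([300, 200, 30]);
translate([50, 60, 30]) cube([60, 80, 190]);
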